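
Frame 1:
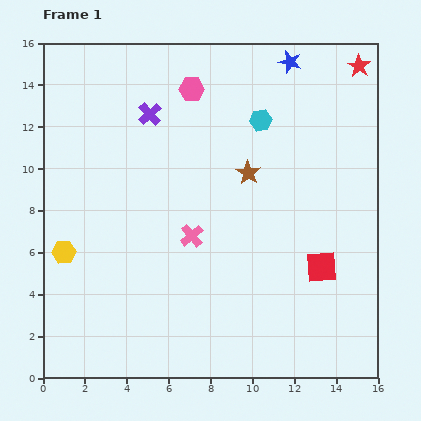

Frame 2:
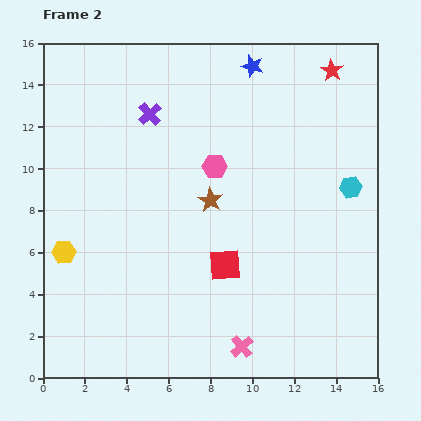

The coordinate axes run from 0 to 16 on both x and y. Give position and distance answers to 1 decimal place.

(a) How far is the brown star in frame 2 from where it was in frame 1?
2.2

The brown star moved from (9.8, 9.8) to (8.0, 8.5), a distance of √(1.8² + 1.3²) ≈ 2.2.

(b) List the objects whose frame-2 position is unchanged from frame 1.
the purple cross, the yellow hexagon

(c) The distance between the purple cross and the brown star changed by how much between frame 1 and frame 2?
-0.5

Distance in frame 1: 5.5. Distance in frame 2: 5.0.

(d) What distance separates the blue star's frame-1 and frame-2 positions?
1.8

The blue star moved from (11.8, 15.1) to (10.0, 14.9), a distance of √(1.8² + 0.2²) ≈ 1.8.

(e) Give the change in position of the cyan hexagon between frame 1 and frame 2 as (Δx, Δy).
(4.3, -3.2)

The cyan hexagon was at (10.4, 12.3) in frame 1 and (14.7, 9.1) in frame 2.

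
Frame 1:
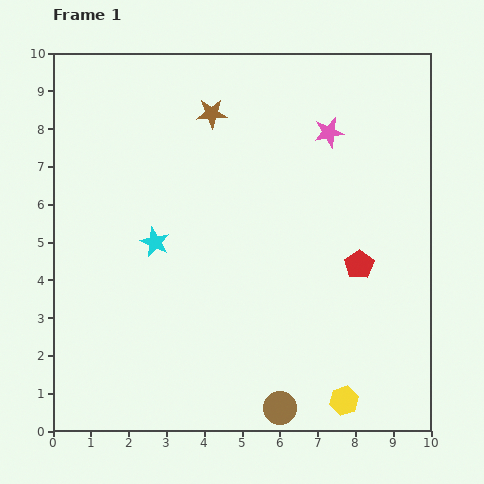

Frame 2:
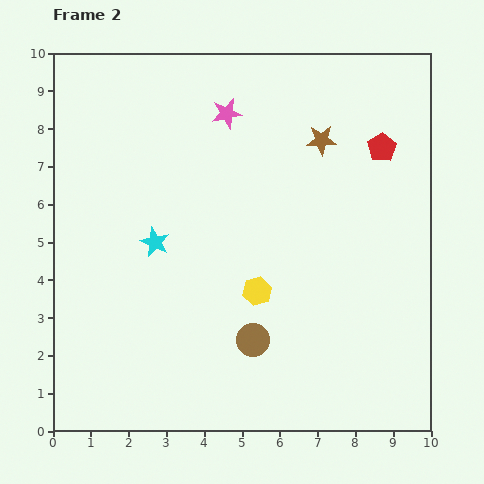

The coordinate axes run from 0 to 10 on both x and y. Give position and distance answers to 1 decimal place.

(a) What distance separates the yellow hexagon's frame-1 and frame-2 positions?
3.7

The yellow hexagon moved from (7.7, 0.8) to (5.4, 3.7), a distance of √(2.3² + 2.9²) ≈ 3.7.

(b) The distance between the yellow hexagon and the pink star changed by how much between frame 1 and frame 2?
-2.3

Distance in frame 1: 7.1. Distance in frame 2: 4.8.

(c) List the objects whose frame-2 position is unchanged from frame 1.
the cyan star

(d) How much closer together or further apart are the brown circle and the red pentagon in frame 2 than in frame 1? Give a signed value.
+1.8

Distance in frame 1: 4.3. Distance in frame 2: 6.1.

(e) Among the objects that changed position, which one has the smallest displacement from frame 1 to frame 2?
the brown circle

(moved 1.9)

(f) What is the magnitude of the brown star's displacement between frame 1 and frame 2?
3.0

The brown star moved from (4.2, 8.4) to (7.1, 7.7), a distance of √(2.9² + 0.7²) ≈ 3.0.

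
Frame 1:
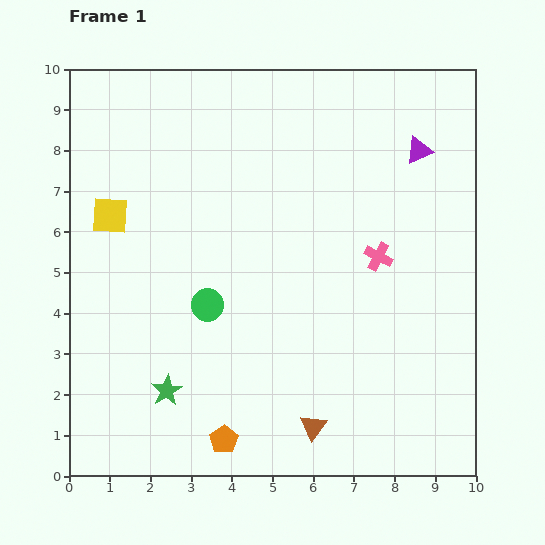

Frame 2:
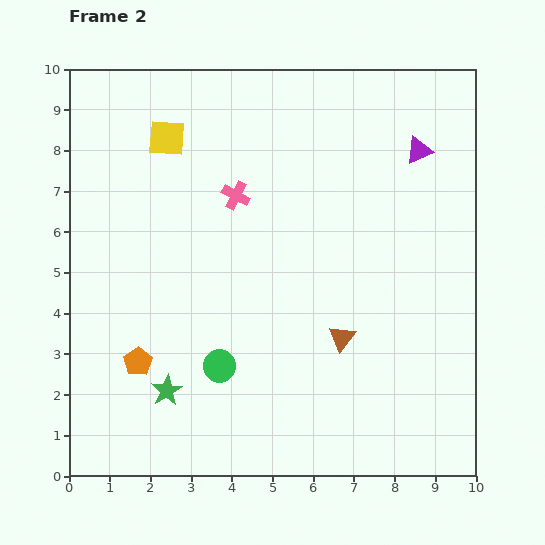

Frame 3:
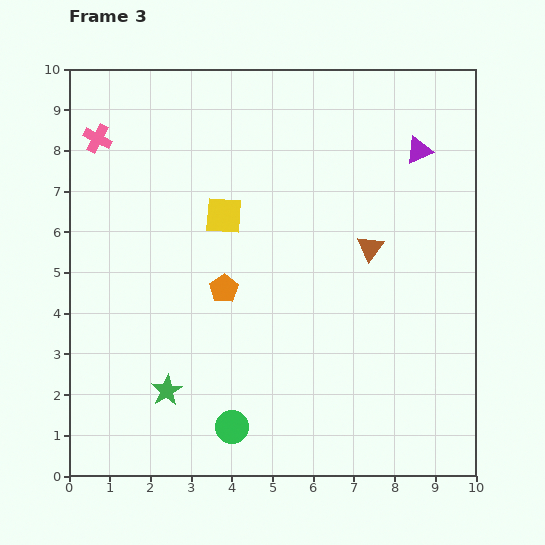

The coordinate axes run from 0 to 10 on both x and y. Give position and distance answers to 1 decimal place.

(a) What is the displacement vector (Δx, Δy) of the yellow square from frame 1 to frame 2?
(1.4, 1.9)

The yellow square was at (1.0, 6.4) in frame 1 and (2.4, 8.3) in frame 2.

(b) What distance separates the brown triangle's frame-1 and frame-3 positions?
4.6

The brown triangle moved from (6.0, 1.2) to (7.4, 5.6), a distance of √(1.4² + 4.4²) ≈ 4.6.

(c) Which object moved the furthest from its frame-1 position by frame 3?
the pink cross

(moved 7.5; next 4.6)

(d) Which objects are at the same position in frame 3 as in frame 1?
the green star, the purple triangle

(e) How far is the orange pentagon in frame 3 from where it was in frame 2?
2.8

The orange pentagon moved from (1.7, 2.8) to (3.8, 4.6), a distance of √(2.1² + 1.8²) ≈ 2.8.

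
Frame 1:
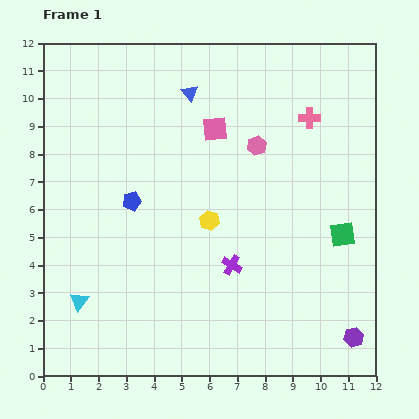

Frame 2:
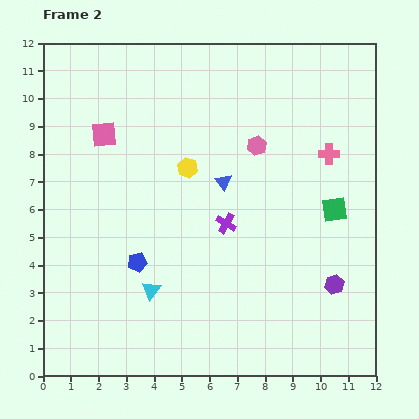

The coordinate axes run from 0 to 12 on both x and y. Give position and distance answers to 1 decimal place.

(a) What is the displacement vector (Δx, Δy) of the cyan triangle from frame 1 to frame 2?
(2.6, 0.4)

The cyan triangle was at (1.3, 2.7) in frame 1 and (3.9, 3.1) in frame 2.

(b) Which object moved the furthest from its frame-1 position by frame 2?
the pink square

(moved 4.0; next 3.4)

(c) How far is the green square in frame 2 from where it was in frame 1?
0.9

The green square moved from (10.8, 5.1) to (10.5, 6.0), a distance of √(0.3² + 0.9²) ≈ 0.9.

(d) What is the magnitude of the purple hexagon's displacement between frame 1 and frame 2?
2.0

The purple hexagon moved from (11.2, 1.4) to (10.5, 3.3), a distance of √(0.7² + 1.9²) ≈ 2.0.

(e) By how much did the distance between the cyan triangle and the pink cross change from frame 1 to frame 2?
-2.5

Distance in frame 1: 10.6. Distance in frame 2: 8.1.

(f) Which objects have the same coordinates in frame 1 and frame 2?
the pink hexagon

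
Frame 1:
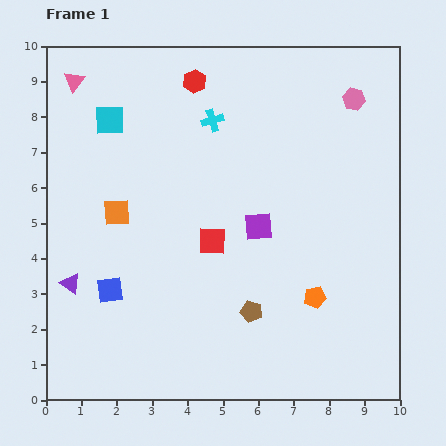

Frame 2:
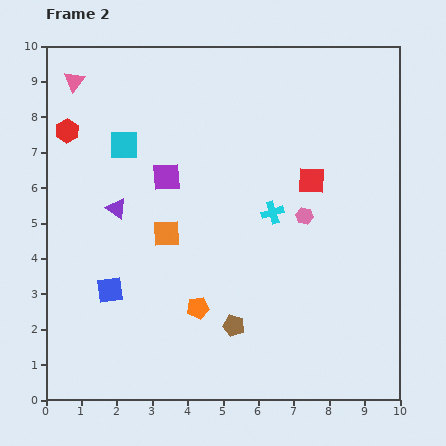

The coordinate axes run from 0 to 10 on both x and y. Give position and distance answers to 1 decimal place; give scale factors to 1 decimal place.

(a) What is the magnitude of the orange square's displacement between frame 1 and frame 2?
1.5

The orange square moved from (2.0, 5.3) to (3.4, 4.7), a distance of √(1.4² + 0.6²) ≈ 1.5.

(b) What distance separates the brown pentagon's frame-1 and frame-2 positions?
0.6

The brown pentagon moved from (5.8, 2.5) to (5.3, 2.1), a distance of √(0.5² + 0.4²) ≈ 0.6.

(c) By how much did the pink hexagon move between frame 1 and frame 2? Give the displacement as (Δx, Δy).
(-1.4, -3.3)

The pink hexagon was at (8.7, 8.5) in frame 1 and (7.3, 5.2) in frame 2.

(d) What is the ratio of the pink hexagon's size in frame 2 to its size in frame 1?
0.7×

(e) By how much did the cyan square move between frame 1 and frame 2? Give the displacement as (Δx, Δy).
(0.4, -0.7)

The cyan square was at (1.8, 7.9) in frame 1 and (2.2, 7.2) in frame 2.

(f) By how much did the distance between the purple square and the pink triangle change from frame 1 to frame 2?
-2.9

Distance in frame 1: 6.6. Distance in frame 2: 3.7.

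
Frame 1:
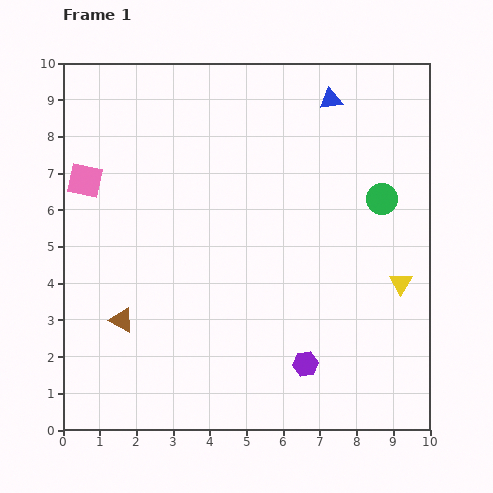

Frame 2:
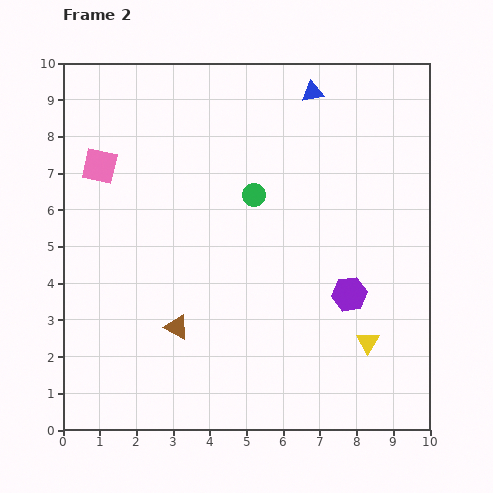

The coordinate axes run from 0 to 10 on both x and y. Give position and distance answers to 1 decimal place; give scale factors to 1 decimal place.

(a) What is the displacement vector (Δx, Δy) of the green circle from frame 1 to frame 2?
(-3.5, 0.1)

The green circle was at (8.7, 6.3) in frame 1 and (5.2, 6.4) in frame 2.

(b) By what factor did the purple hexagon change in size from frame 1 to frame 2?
1.4×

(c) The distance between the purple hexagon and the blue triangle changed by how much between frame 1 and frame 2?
-1.6

Distance in frame 1: 7.2. Distance in frame 2: 5.6.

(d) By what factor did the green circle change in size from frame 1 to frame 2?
0.8×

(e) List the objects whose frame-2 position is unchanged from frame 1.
none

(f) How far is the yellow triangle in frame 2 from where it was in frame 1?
1.8

The yellow triangle moved from (9.2, 4.0) to (8.3, 2.4), a distance of √(0.9² + 1.6²) ≈ 1.8.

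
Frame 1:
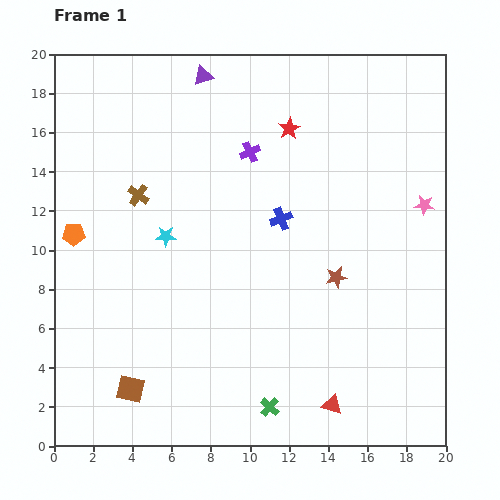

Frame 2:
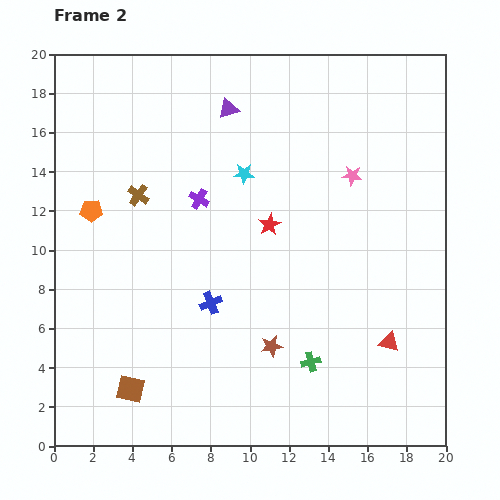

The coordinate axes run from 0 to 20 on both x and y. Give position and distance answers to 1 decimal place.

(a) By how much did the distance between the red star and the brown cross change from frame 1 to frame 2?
-1.5

Distance in frame 1: 8.4. Distance in frame 2: 6.9.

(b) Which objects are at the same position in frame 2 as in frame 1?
the brown cross, the brown square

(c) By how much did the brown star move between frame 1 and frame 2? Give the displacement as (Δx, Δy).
(-3.3, -3.5)

The brown star was at (14.4, 8.6) in frame 1 and (11.1, 5.1) in frame 2.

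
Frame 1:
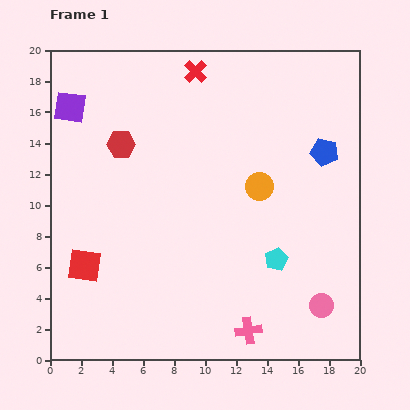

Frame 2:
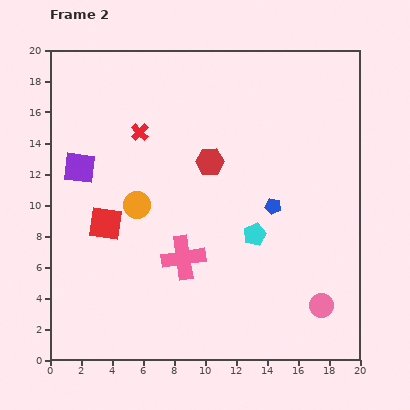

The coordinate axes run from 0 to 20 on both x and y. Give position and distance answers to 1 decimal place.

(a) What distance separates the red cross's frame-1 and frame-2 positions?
5.3

The red cross moved from (9.4, 18.6) to (5.8, 14.7), a distance of √(3.6² + 3.9²) ≈ 5.3.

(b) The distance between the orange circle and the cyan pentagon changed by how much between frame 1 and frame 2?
+3.0

Distance in frame 1: 4.8. Distance in frame 2: 7.8.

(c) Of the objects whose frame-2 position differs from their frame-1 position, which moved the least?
the cyan pentagon

(moved 2.1)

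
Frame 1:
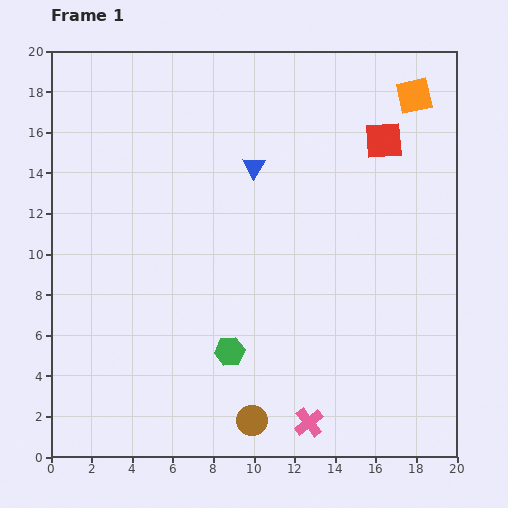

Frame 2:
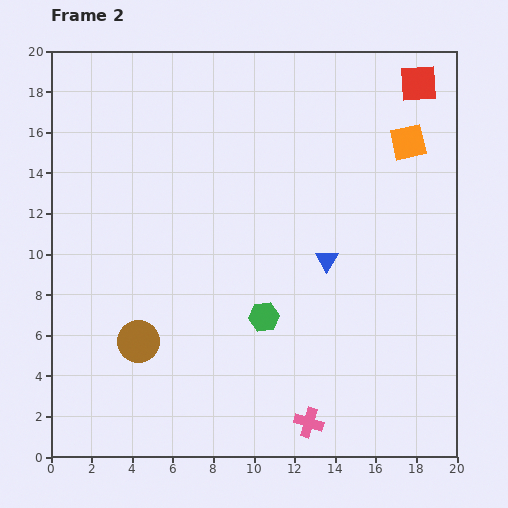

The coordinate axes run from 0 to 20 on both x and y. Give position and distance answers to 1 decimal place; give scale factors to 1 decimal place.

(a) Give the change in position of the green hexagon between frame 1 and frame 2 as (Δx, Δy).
(1.7, 1.7)

The green hexagon was at (8.8, 5.2) in frame 1 and (10.5, 6.9) in frame 2.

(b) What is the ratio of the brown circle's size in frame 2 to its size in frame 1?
1.4×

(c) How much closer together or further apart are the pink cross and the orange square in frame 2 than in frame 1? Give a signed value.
-2.3

Distance in frame 1: 16.9. Distance in frame 2: 14.6.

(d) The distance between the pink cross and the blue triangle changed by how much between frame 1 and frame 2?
-4.8

Distance in frame 1: 12.9. Distance in frame 2: 8.1.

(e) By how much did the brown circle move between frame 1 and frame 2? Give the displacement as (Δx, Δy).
(-5.6, 3.9)

The brown circle was at (9.9, 1.8) in frame 1 and (4.3, 5.7) in frame 2.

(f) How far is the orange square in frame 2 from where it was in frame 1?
2.3

The orange square moved from (17.9, 17.8) to (17.6, 15.5), a distance of √(0.3² + 2.3²) ≈ 2.3.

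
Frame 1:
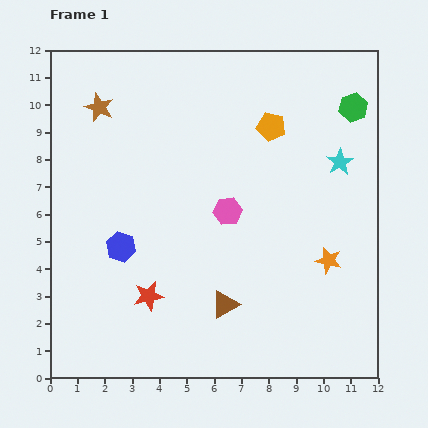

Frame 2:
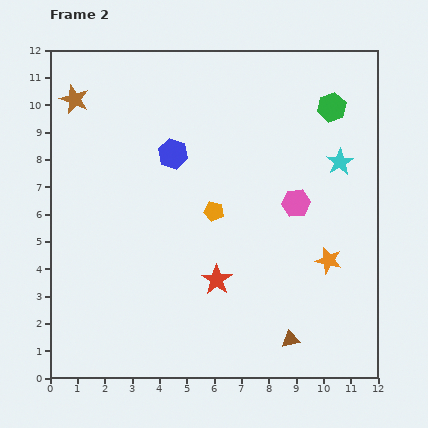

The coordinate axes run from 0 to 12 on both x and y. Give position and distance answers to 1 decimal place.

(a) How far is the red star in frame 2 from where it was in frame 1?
2.6

The red star moved from (3.6, 3.0) to (6.1, 3.6), a distance of √(2.5² + 0.6²) ≈ 2.6.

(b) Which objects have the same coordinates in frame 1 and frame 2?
the orange star, the cyan star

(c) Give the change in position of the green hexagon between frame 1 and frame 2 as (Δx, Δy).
(-0.8, 0.0)

The green hexagon was at (11.1, 9.9) in frame 1 and (10.3, 9.9) in frame 2.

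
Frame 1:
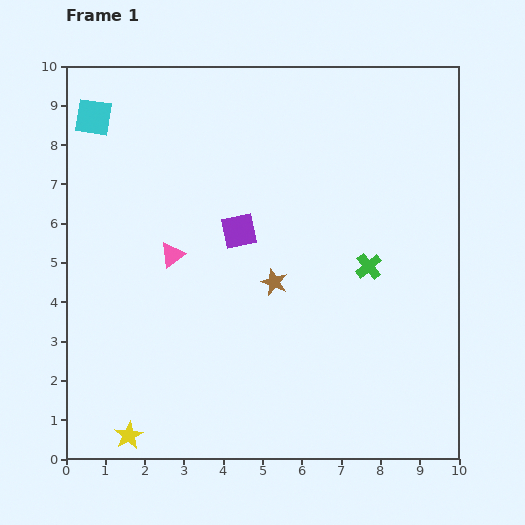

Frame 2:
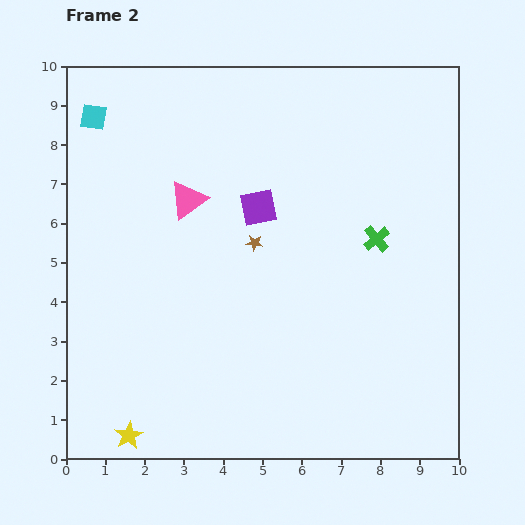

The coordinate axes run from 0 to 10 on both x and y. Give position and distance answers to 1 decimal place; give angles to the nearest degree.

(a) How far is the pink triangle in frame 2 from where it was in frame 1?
1.5

The pink triangle moved from (2.7, 5.2) to (3.1, 6.6), a distance of √(0.4² + 1.4²) ≈ 1.5.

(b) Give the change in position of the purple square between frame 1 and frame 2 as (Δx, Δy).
(0.5, 0.6)

The purple square was at (4.4, 5.8) in frame 1 and (4.9, 6.4) in frame 2.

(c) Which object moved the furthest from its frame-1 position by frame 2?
the pink triangle

(moved 1.5; next 1.1)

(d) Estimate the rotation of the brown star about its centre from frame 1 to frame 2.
18° counter-clockwise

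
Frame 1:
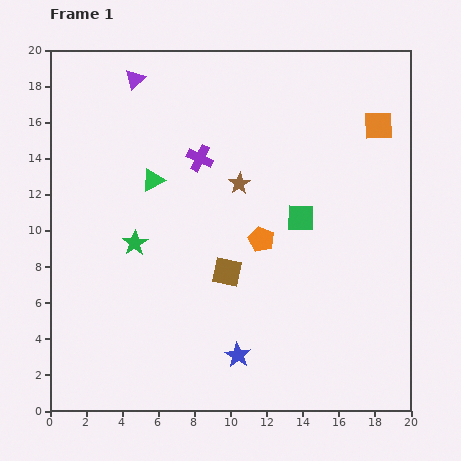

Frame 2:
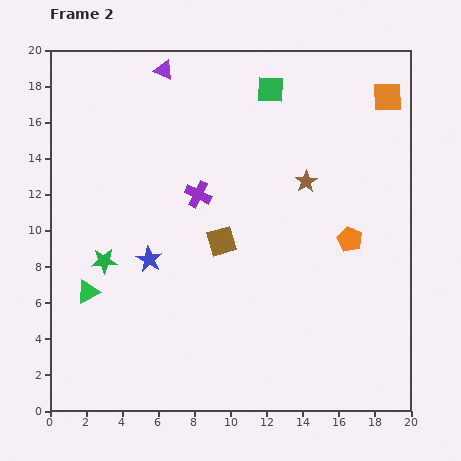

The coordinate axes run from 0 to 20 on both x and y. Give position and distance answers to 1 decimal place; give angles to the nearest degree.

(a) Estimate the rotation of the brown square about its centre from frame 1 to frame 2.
27° counter-clockwise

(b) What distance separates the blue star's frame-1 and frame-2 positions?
7.2

The blue star moved from (10.4, 3.1) to (5.5, 8.4), a distance of √(4.9² + 5.3²) ≈ 7.2.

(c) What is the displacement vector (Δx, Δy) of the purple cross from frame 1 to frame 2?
(-0.1, -2.0)

The purple cross was at (8.3, 14.0) in frame 1 and (8.2, 12.0) in frame 2.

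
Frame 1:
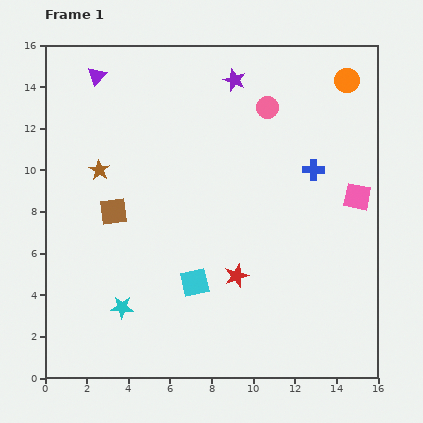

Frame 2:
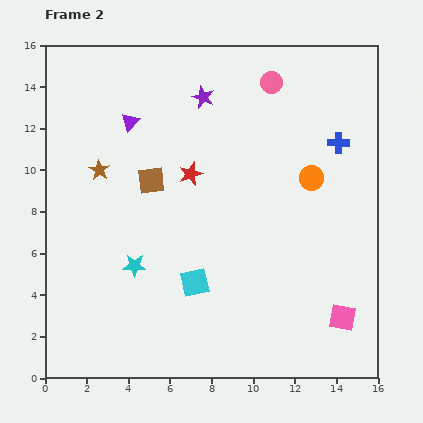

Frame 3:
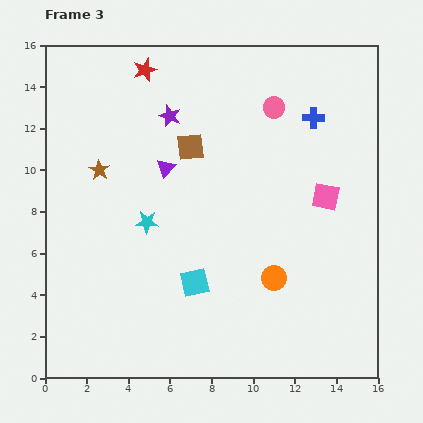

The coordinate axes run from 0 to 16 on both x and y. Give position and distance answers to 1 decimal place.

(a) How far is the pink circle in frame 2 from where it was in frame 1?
1.2

The pink circle moved from (10.7, 13.0) to (10.9, 14.2), a distance of √(0.2² + 1.2²) ≈ 1.2.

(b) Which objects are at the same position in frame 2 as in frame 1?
the brown star, the cyan square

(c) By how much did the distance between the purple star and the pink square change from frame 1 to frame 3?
+0.4

Distance in frame 1: 8.1. Distance in frame 3: 8.5.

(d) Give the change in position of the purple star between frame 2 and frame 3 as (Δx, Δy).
(-1.6, -0.9)

The purple star was at (7.6, 13.5) in frame 2 and (6.0, 12.6) in frame 3.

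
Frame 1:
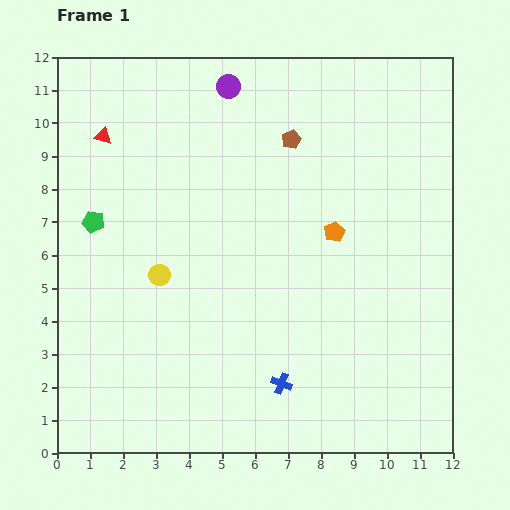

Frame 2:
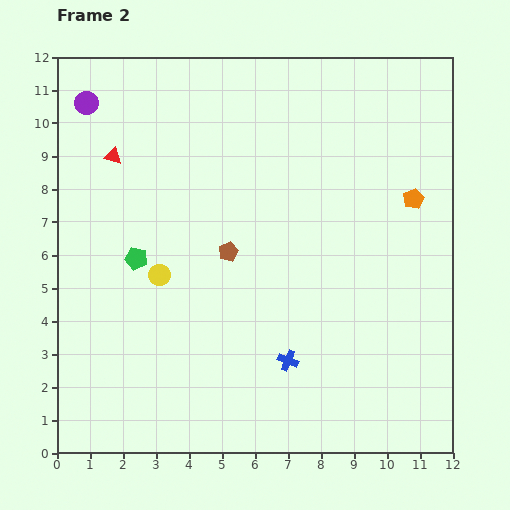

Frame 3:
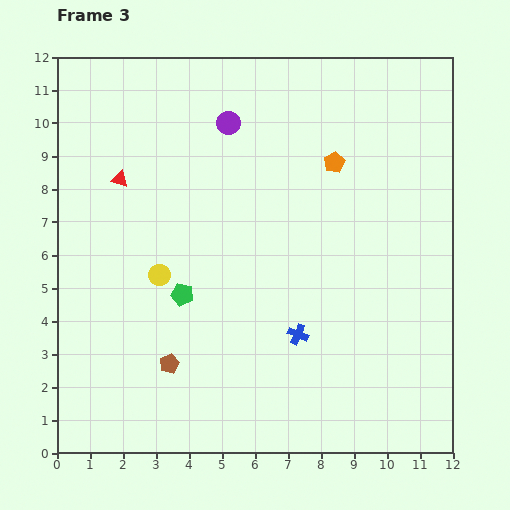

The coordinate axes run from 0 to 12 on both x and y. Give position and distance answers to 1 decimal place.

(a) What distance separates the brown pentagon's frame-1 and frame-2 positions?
3.9

The brown pentagon moved from (7.1, 9.5) to (5.2, 6.1), a distance of √(1.9² + 3.4²) ≈ 3.9.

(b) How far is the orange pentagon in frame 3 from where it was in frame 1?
2.1

The orange pentagon moved from (8.4, 6.7) to (8.4, 8.8), a distance of √(0.0² + 2.1²) ≈ 2.1.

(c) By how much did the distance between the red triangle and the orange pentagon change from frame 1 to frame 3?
-1.1

Distance in frame 1: 7.6. Distance in frame 3: 6.5.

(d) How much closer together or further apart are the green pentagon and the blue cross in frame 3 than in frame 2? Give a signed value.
-1.8

Distance in frame 2: 5.5. Distance in frame 3: 3.7.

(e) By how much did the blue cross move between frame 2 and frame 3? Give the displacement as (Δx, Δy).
(0.3, 0.8)

The blue cross was at (7.0, 2.8) in frame 2 and (7.3, 3.6) in frame 3.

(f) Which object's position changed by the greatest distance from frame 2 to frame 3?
the purple circle

(moved 4.3; next 3.8)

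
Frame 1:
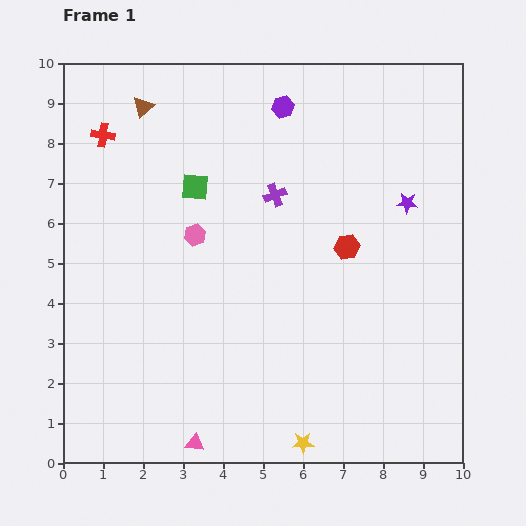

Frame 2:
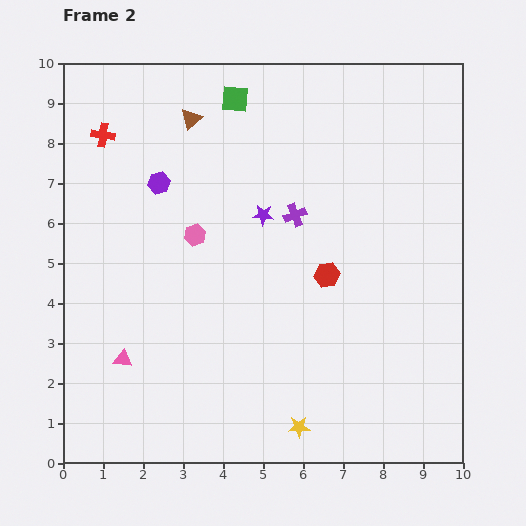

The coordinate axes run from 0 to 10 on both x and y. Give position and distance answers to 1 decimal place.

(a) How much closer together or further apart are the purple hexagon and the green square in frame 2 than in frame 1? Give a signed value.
-0.2

Distance in frame 1: 3.0. Distance in frame 2: 2.8.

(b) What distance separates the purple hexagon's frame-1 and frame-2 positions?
3.6

The purple hexagon moved from (5.5, 8.9) to (2.4, 7.0), a distance of √(3.1² + 1.9²) ≈ 3.6.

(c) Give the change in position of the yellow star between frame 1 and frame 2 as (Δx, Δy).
(-0.1, 0.4)

The yellow star was at (6.0, 0.5) in frame 1 and (5.9, 0.9) in frame 2.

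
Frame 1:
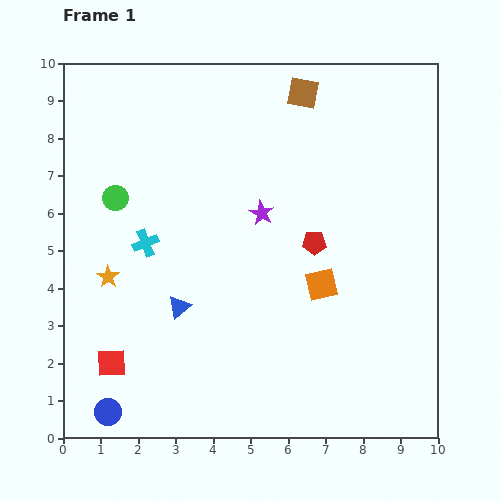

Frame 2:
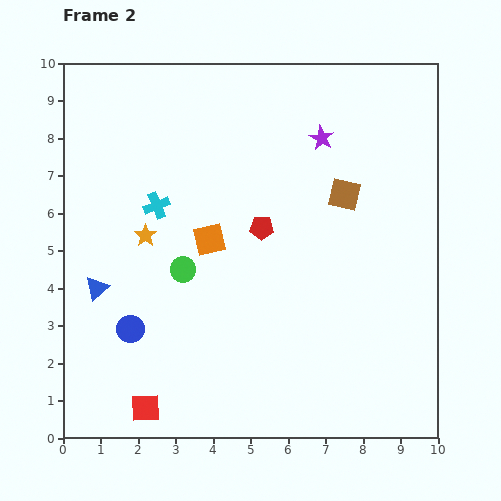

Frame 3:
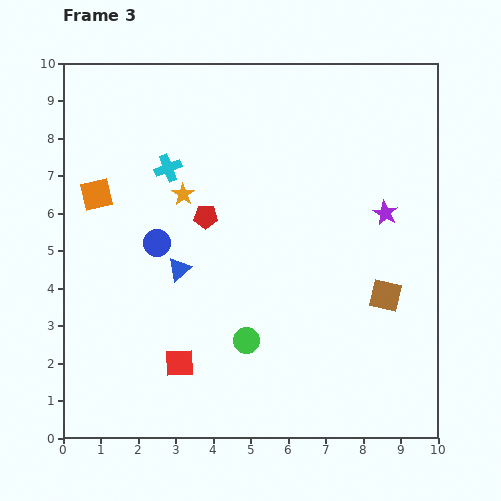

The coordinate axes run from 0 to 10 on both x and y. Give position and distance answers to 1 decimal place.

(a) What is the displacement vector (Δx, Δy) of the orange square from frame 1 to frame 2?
(-3.0, 1.2)

The orange square was at (6.9, 4.1) in frame 1 and (3.9, 5.3) in frame 2.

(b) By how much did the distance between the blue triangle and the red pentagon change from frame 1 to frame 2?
+0.7

Distance in frame 1: 4.0. Distance in frame 2: 4.7.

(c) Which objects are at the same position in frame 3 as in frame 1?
none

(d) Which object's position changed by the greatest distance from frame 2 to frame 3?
the orange square

(moved 3.2; next 2.9)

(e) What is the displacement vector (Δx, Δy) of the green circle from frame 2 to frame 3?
(1.7, -1.9)

The green circle was at (3.2, 4.5) in frame 2 and (4.9, 2.6) in frame 3.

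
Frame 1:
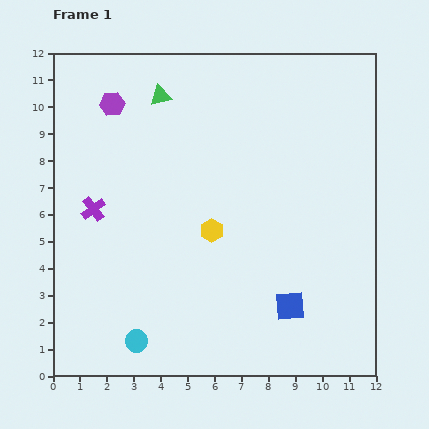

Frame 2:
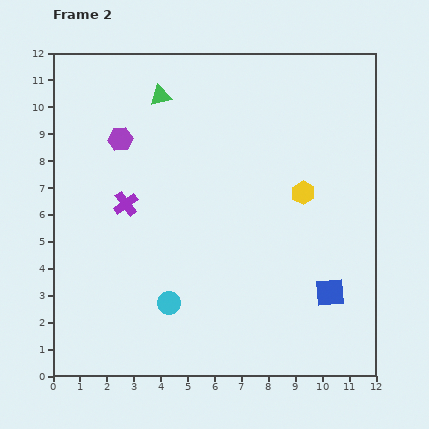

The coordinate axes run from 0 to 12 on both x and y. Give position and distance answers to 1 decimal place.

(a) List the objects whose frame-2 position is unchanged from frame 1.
the green triangle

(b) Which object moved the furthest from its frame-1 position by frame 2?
the yellow hexagon

(moved 3.7; next 1.8)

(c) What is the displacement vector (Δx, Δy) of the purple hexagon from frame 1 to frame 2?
(0.3, -1.3)

The purple hexagon was at (2.2, 10.1) in frame 1 and (2.5, 8.8) in frame 2.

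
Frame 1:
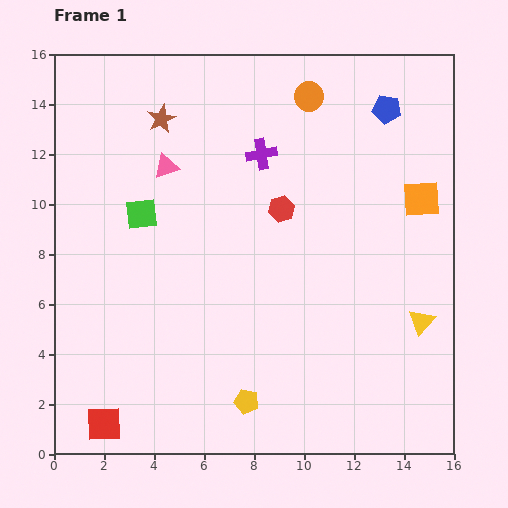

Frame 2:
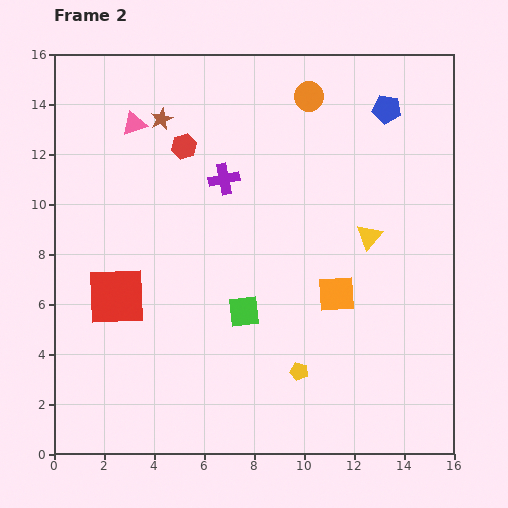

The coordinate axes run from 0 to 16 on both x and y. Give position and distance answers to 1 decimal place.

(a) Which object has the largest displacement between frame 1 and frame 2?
the green square

(moved 5.7; next 5.1)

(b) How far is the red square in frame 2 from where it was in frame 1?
5.1

The red square moved from (2.0, 1.2) to (2.5, 6.3), a distance of √(0.5² + 5.1²) ≈ 5.1.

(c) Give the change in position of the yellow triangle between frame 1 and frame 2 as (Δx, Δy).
(-2.1, 3.4)

The yellow triangle was at (14.7, 5.3) in frame 1 and (12.6, 8.7) in frame 2.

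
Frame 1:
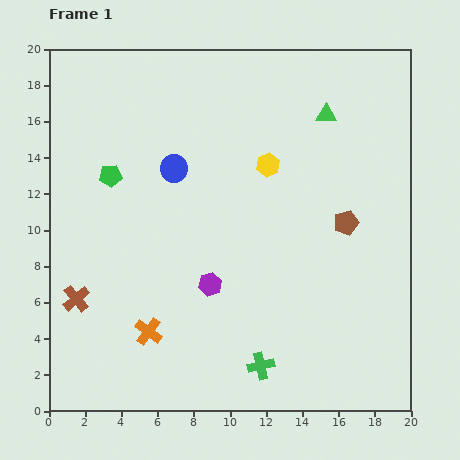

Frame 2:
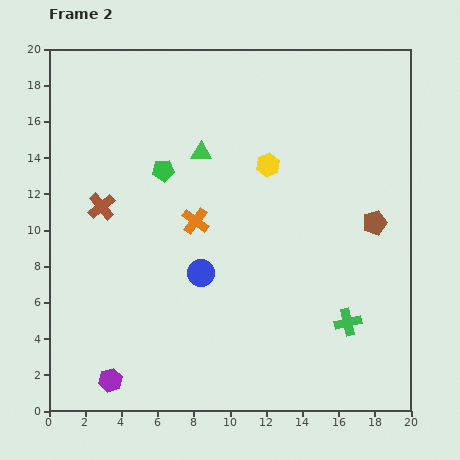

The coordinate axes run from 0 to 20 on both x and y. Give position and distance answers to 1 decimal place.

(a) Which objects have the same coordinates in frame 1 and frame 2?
the yellow hexagon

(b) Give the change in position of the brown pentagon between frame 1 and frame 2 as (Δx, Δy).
(1.6, 0.0)

The brown pentagon was at (16.4, 10.4) in frame 1 and (18.0, 10.4) in frame 2.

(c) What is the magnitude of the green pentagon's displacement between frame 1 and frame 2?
2.9

The green pentagon moved from (3.4, 13.0) to (6.3, 13.3), a distance of √(2.9² + 0.3²) ≈ 2.9.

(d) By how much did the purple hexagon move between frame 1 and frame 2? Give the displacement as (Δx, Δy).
(-5.5, -5.3)

The purple hexagon was at (8.9, 7.0) in frame 1 and (3.4, 1.7) in frame 2.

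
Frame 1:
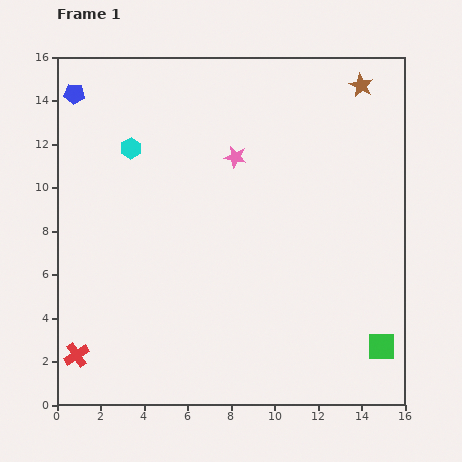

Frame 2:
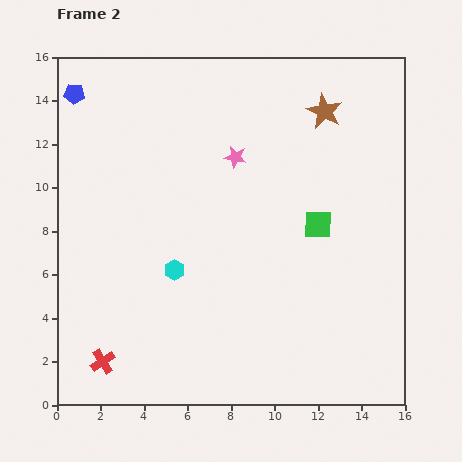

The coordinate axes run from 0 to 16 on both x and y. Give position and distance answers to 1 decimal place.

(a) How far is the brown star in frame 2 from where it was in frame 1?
2.1

The brown star moved from (14.0, 14.7) to (12.3, 13.5), a distance of √(1.7² + 1.2²) ≈ 2.1.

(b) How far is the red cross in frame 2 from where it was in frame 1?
1.2

The red cross moved from (0.9, 2.3) to (2.1, 2.0), a distance of √(1.2² + 0.3²) ≈ 1.2.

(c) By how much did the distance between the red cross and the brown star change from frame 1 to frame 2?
-2.6

Distance in frame 1: 18.0. Distance in frame 2: 15.4.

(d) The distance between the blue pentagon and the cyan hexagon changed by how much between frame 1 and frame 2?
+5.7

Distance in frame 1: 3.6. Distance in frame 2: 9.3.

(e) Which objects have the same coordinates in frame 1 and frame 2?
the blue pentagon, the pink star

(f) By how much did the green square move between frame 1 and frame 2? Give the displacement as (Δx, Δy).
(-2.9, 5.6)

The green square was at (14.9, 2.7) in frame 1 and (12.0, 8.3) in frame 2.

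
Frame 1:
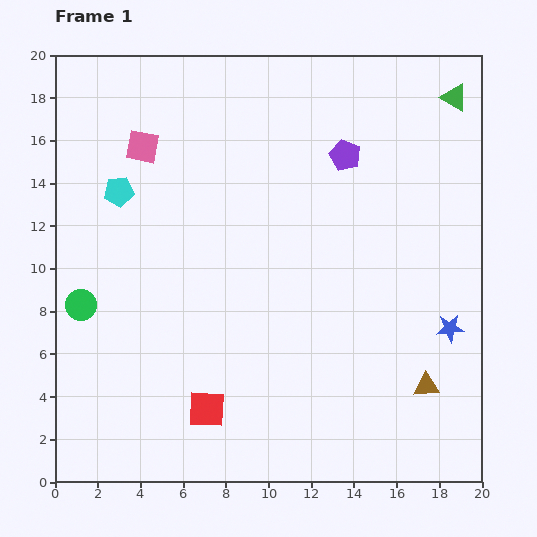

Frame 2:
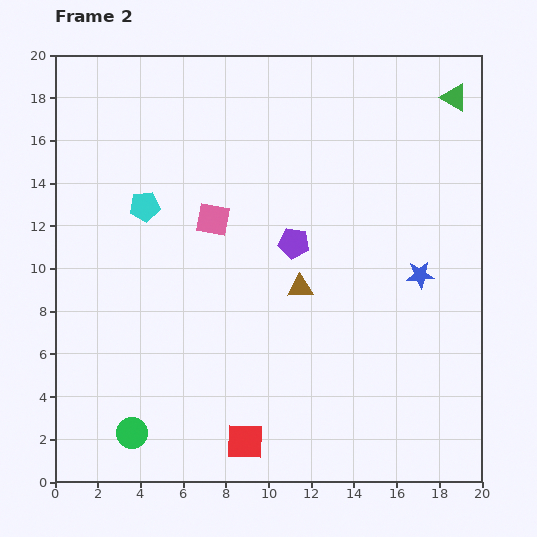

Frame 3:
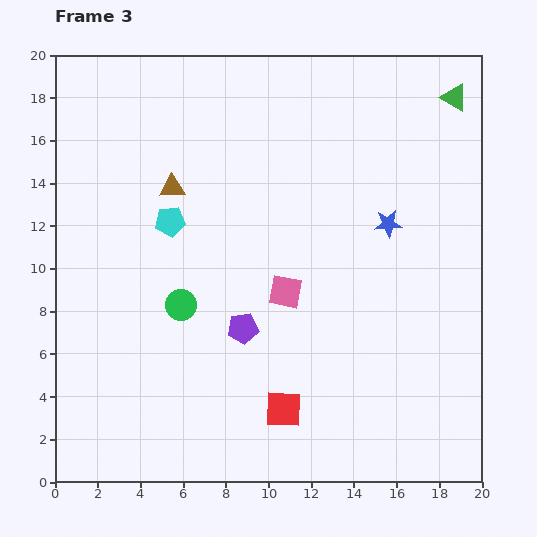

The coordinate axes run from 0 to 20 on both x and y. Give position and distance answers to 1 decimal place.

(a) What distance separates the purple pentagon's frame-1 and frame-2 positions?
4.8

The purple pentagon moved from (13.6, 15.3) to (11.2, 11.2), a distance of √(2.4² + 4.1²) ≈ 4.8.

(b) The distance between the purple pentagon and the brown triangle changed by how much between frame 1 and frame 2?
-9.3

Distance in frame 1: 11.4. Distance in frame 2: 2.1.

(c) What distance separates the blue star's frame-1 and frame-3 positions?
5.7

The blue star moved from (18.5, 7.2) to (15.6, 12.1), a distance of √(2.9² + 4.9²) ≈ 5.7.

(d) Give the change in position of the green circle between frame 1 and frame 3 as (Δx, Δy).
(4.7, 0.0)

The green circle was at (1.2, 8.3) in frame 1 and (5.9, 8.3) in frame 3.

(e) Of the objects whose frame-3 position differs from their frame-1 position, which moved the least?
the cyan pentagon

(moved 2.8)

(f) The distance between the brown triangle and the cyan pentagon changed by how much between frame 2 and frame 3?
-6.6

Distance in frame 2: 8.2. Distance in frame 3: 1.6.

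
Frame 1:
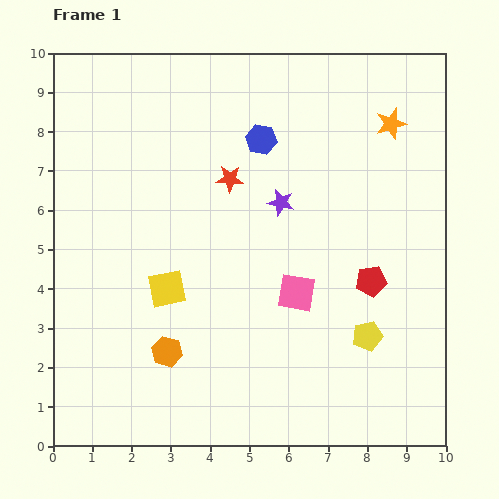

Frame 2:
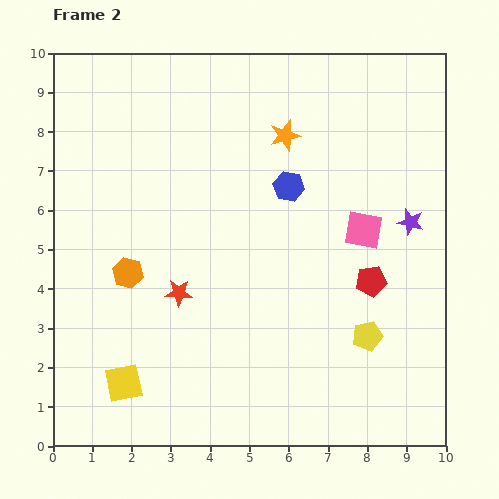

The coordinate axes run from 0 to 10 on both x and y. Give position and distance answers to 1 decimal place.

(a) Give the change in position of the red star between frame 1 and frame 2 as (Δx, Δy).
(-1.3, -2.9)

The red star was at (4.5, 6.8) in frame 1 and (3.2, 3.9) in frame 2.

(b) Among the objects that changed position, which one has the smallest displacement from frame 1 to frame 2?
the blue hexagon

(moved 1.4)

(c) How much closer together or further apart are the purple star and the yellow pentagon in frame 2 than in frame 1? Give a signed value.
-0.9

Distance in frame 1: 4.0. Distance in frame 2: 3.1.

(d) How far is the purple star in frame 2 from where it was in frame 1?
3.3

The purple star moved from (5.8, 6.2) to (9.1, 5.7), a distance of √(3.3² + 0.5²) ≈ 3.3.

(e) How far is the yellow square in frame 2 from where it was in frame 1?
2.6

The yellow square moved from (2.9, 4.0) to (1.8, 1.6), a distance of √(1.1² + 2.4²) ≈ 2.6.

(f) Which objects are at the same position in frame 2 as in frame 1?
the red pentagon, the yellow pentagon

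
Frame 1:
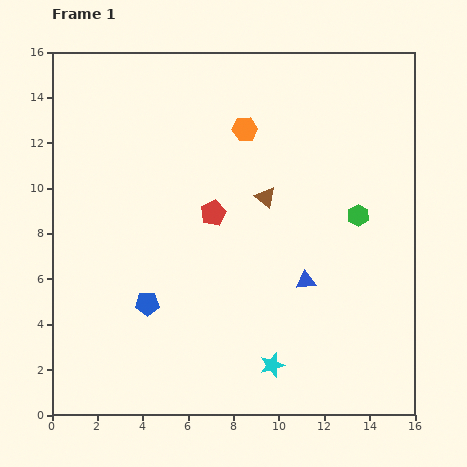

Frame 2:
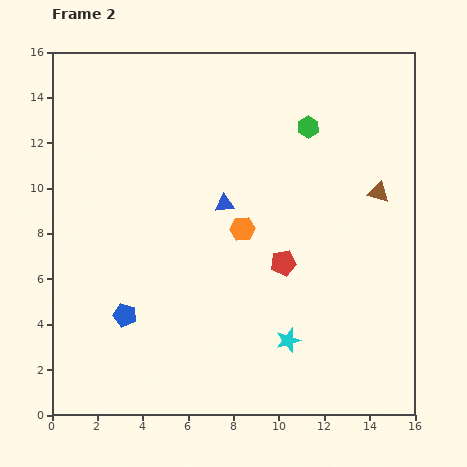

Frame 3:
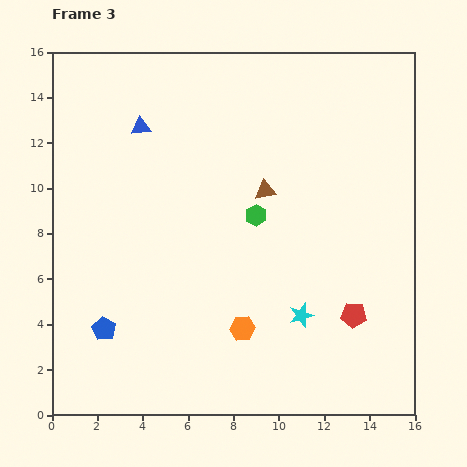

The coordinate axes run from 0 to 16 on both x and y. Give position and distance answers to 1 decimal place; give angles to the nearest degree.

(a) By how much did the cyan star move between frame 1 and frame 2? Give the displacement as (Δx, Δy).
(0.7, 1.1)

The cyan star was at (9.7, 2.2) in frame 1 and (10.4, 3.3) in frame 2.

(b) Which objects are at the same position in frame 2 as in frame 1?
none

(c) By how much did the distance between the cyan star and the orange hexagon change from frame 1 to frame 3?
-7.8

Distance in frame 1: 10.5. Distance in frame 3: 2.7.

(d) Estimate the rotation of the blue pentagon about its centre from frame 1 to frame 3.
30° clockwise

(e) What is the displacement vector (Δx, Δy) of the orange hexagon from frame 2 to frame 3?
(0.0, -4.4)

The orange hexagon was at (8.4, 8.2) in frame 2 and (8.4, 3.8) in frame 3.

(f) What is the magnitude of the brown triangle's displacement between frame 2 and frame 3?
5.0

The brown triangle moved from (14.4, 9.8) to (9.4, 9.9), a distance of √(5.0² + 0.1²) ≈ 5.0.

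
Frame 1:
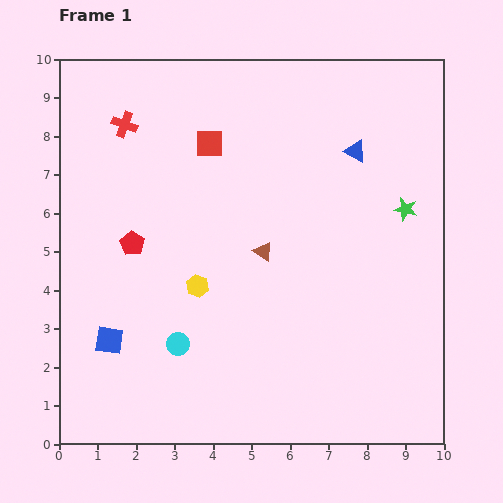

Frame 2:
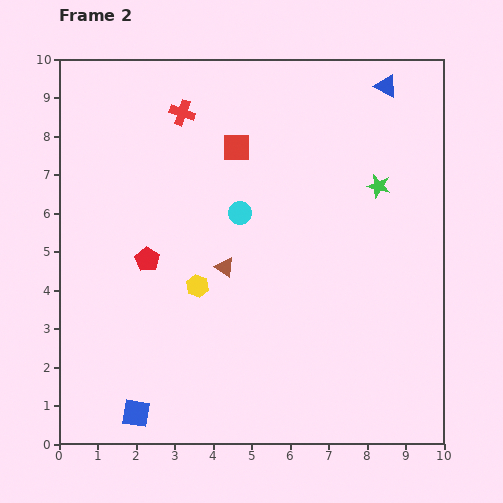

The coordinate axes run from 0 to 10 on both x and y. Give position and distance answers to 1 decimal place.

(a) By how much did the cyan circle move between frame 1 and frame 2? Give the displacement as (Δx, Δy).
(1.6, 3.4)

The cyan circle was at (3.1, 2.6) in frame 1 and (4.7, 6.0) in frame 2.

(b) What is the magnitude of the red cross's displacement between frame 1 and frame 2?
1.5

The red cross moved from (1.7, 8.3) to (3.2, 8.6), a distance of √(1.5² + 0.3²) ≈ 1.5.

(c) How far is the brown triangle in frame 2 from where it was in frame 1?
1.1

The brown triangle moved from (5.3, 5.0) to (4.3, 4.6), a distance of √(1.0² + 0.4²) ≈ 1.1.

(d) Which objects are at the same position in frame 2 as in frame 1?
the yellow hexagon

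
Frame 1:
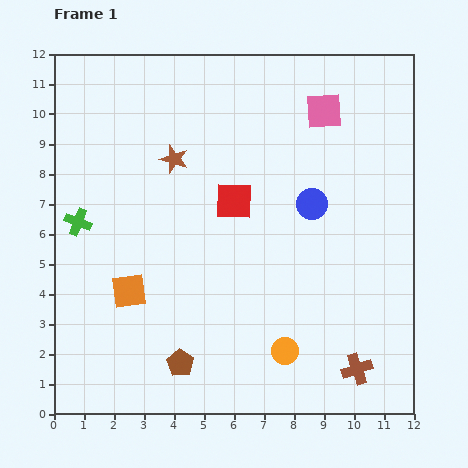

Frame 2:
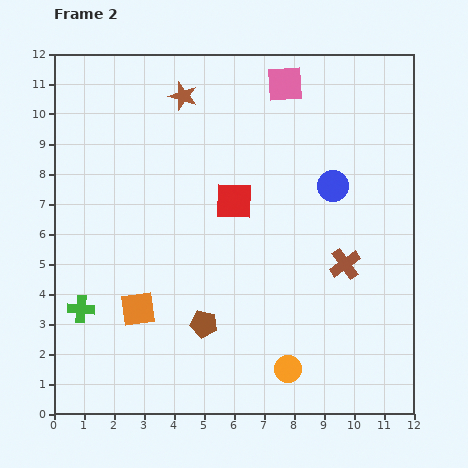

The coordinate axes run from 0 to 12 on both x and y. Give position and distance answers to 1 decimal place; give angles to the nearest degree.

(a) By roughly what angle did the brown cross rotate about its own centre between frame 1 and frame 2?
17° counter-clockwise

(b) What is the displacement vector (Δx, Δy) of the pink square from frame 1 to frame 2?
(-1.3, 0.9)

The pink square was at (9.0, 10.1) in frame 1 and (7.7, 11.0) in frame 2.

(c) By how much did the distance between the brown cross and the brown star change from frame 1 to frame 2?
-1.5

Distance in frame 1: 9.3. Distance in frame 2: 7.8.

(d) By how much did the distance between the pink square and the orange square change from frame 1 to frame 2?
+0.2

Distance in frame 1: 8.8. Distance in frame 2: 9.0.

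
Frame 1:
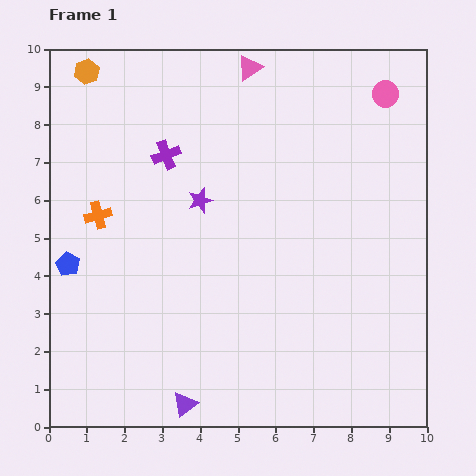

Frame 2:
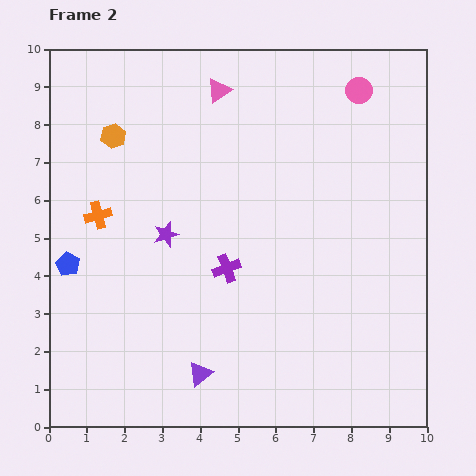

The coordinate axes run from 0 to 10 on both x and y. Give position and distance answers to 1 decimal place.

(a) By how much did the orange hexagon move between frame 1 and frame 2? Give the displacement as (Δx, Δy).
(0.7, -1.7)

The orange hexagon was at (1.0, 9.4) in frame 1 and (1.7, 7.7) in frame 2.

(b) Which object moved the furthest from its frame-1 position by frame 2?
the purple cross

(moved 3.4; next 1.8)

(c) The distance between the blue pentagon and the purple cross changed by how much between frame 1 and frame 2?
+0.3

Distance in frame 1: 3.9. Distance in frame 2: 4.2.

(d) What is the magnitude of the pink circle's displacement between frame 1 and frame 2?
0.7

The pink circle moved from (8.9, 8.8) to (8.2, 8.9), a distance of √(0.7² + 0.1²) ≈ 0.7.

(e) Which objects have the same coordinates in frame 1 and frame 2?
the blue pentagon, the orange cross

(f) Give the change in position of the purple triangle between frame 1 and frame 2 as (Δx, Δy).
(0.4, 0.8)

The purple triangle was at (3.6, 0.6) in frame 1 and (4.0, 1.4) in frame 2.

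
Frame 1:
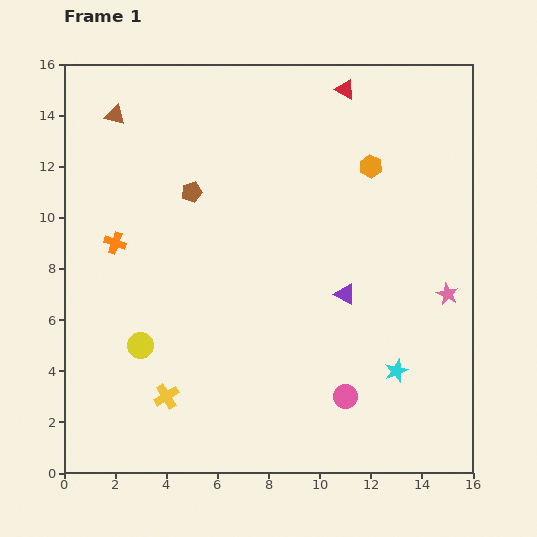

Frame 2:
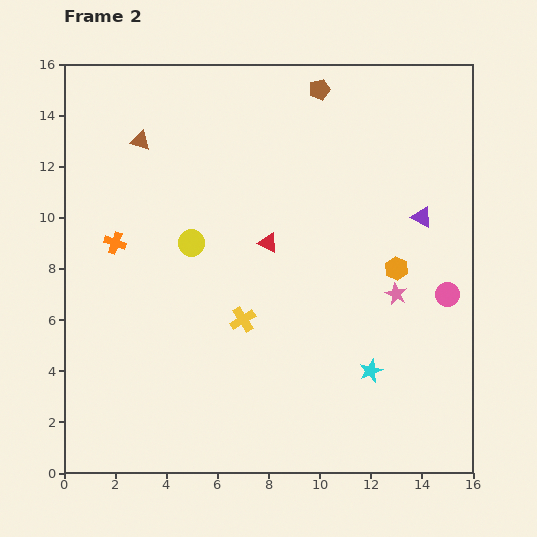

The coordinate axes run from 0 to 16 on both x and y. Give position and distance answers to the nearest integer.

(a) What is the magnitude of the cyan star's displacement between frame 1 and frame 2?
1

The cyan star moved from (13, 4) to (12, 4), a distance of √(1² + 0²) ≈ 1.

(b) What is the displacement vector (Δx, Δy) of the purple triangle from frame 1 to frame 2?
(3, 3)

The purple triangle was at (11, 7) in frame 1 and (14, 10) in frame 2.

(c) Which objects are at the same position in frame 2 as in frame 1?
the orange cross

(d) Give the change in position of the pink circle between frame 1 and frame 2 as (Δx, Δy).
(4, 4)

The pink circle was at (11, 3) in frame 1 and (15, 7) in frame 2.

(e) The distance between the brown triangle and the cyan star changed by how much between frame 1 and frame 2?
-2

Distance in frame 1: 15. Distance in frame 2: 13.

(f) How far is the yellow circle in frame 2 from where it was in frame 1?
4

The yellow circle moved from (3, 5) to (5, 9), a distance of √(2² + 4²) ≈ 4.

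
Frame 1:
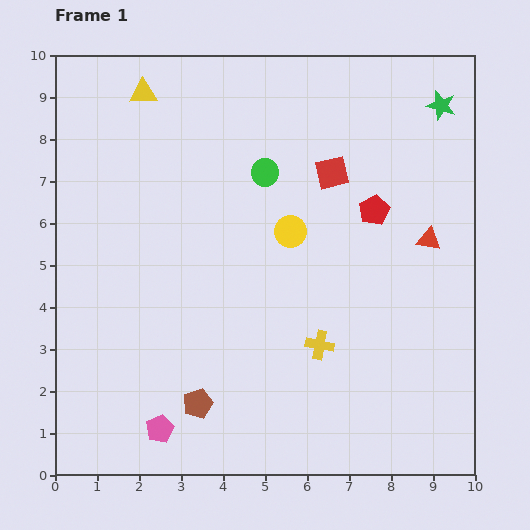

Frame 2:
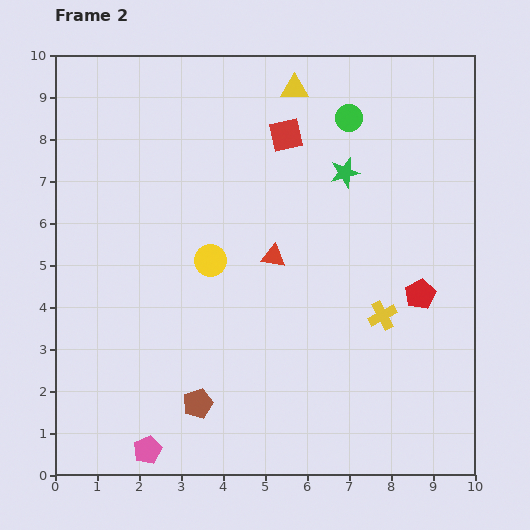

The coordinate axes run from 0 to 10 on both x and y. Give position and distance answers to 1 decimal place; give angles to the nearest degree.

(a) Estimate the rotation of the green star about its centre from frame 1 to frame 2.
29° counter-clockwise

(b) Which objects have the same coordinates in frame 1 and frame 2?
the brown pentagon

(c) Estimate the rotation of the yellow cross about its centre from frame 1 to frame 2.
39° counter-clockwise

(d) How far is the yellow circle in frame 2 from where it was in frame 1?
2.0

The yellow circle moved from (5.6, 5.8) to (3.7, 5.1), a distance of √(1.9² + 0.7²) ≈ 2.0.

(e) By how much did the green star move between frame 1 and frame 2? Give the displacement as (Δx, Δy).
(-2.3, -1.6)

The green star was at (9.2, 8.8) in frame 1 and (6.9, 7.2) in frame 2.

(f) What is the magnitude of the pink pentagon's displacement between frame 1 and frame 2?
0.6

The pink pentagon moved from (2.5, 1.1) to (2.2, 0.6), a distance of √(0.3² + 0.5²) ≈ 0.6.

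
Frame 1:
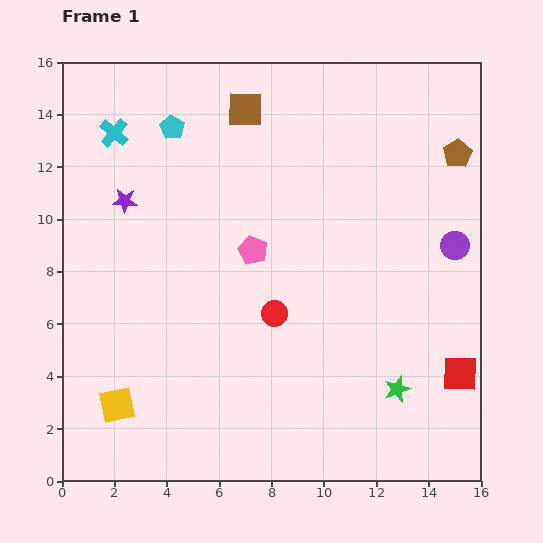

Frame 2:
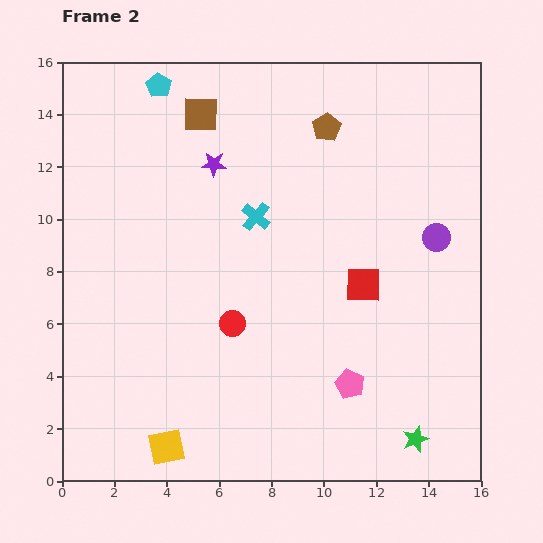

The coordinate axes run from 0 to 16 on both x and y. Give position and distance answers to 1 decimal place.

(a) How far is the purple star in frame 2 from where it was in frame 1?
3.7

The purple star moved from (2.4, 10.7) to (5.8, 12.1), a distance of √(3.4² + 1.4²) ≈ 3.7.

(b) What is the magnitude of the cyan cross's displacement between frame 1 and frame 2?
6.3

The cyan cross moved from (2.0, 13.3) to (7.4, 10.1), a distance of √(5.4² + 3.2²) ≈ 6.3.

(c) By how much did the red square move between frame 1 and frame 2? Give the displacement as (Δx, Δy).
(-3.7, 3.4)

The red square was at (15.2, 4.1) in frame 1 and (11.5, 7.5) in frame 2.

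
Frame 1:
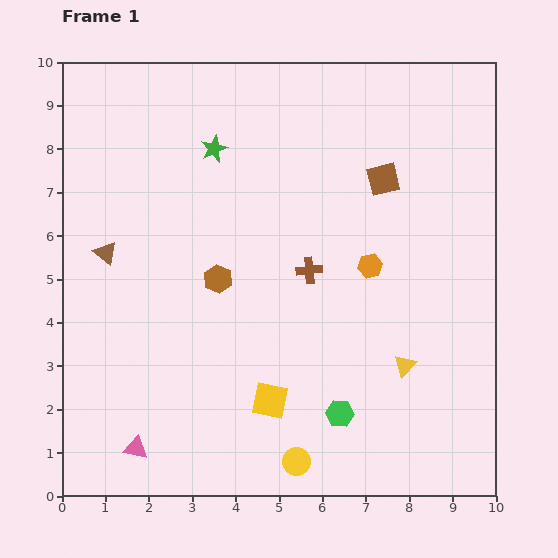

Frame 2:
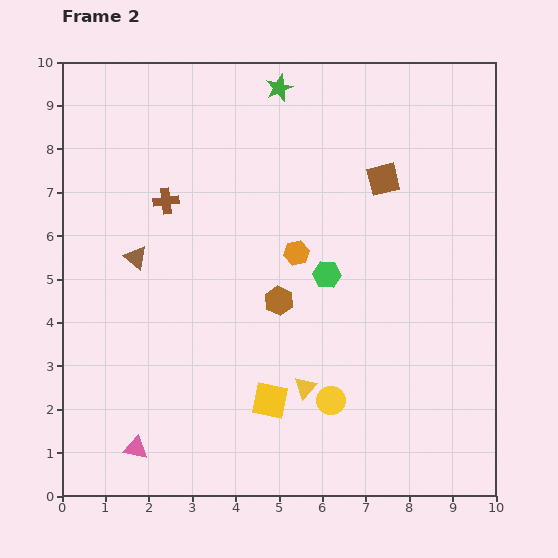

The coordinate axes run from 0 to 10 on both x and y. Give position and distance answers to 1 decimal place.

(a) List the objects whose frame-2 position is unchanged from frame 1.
the brown square, the pink triangle, the yellow square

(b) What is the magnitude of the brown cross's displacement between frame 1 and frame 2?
3.7

The brown cross moved from (5.7, 5.2) to (2.4, 6.8), a distance of √(3.3² + 1.6²) ≈ 3.7.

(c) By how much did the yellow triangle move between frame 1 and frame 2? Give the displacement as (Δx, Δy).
(-2.3, -0.5)

The yellow triangle was at (7.9, 3.0) in frame 1 and (5.6, 2.5) in frame 2.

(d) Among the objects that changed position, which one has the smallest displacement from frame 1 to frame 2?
the brown triangle

(moved 0.7)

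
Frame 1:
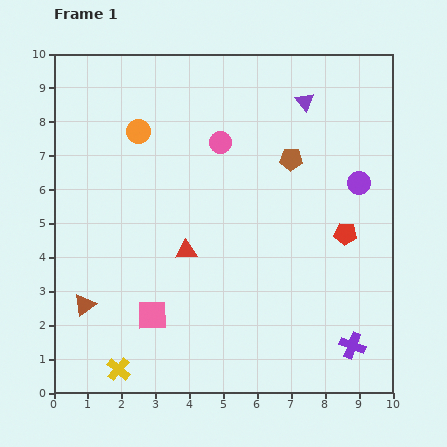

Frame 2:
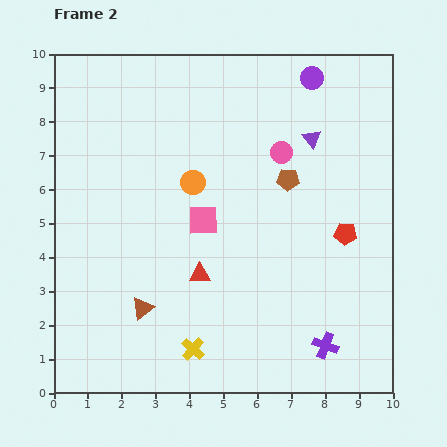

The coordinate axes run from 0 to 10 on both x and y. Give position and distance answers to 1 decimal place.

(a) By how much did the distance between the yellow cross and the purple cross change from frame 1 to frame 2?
-3.0

Distance in frame 1: 6.9. Distance in frame 2: 3.9.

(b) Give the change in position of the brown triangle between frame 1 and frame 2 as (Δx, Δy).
(1.7, -0.1)

The brown triangle was at (0.9, 2.6) in frame 1 and (2.6, 2.5) in frame 2.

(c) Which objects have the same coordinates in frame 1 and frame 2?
the red pentagon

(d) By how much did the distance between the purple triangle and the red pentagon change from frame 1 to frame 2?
-1.1

Distance in frame 1: 4.1. Distance in frame 2: 3.0.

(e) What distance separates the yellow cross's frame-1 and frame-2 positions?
2.3

The yellow cross moved from (1.9, 0.7) to (4.1, 1.3), a distance of √(2.2² + 0.6²) ≈ 2.3.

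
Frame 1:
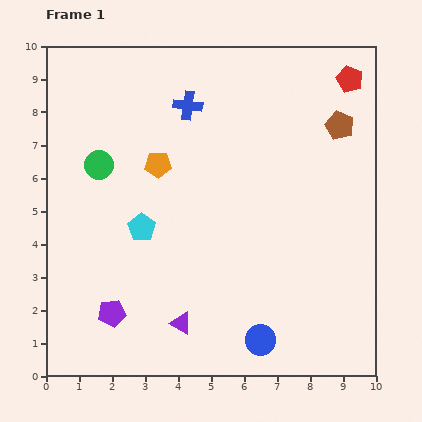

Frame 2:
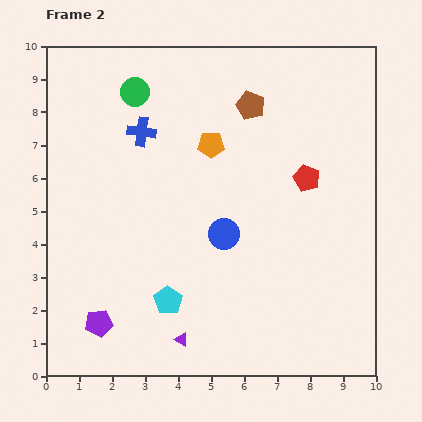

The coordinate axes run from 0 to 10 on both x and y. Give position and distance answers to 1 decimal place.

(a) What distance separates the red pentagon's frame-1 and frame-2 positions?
3.3

The red pentagon moved from (9.2, 9.0) to (7.9, 6.0), a distance of √(1.3² + 3.0²) ≈ 3.3.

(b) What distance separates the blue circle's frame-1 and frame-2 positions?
3.4

The blue circle moved from (6.5, 1.1) to (5.4, 4.3), a distance of √(1.1² + 3.2²) ≈ 3.4.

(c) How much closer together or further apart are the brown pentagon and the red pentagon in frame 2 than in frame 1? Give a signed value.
+1.4

Distance in frame 1: 1.4. Distance in frame 2: 2.8.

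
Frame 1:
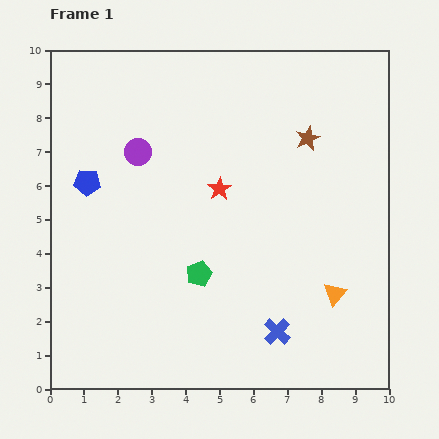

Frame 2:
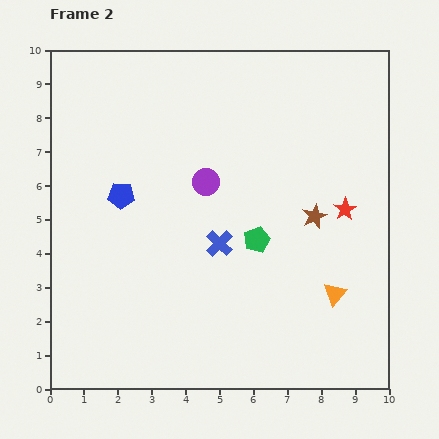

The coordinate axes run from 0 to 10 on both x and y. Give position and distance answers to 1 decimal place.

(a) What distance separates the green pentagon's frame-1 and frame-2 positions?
2.0

The green pentagon moved from (4.4, 3.4) to (6.1, 4.4), a distance of √(1.7² + 1.0²) ≈ 2.0.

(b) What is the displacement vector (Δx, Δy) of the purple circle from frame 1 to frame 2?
(2.0, -0.9)

The purple circle was at (2.6, 7.0) in frame 1 and (4.6, 6.1) in frame 2.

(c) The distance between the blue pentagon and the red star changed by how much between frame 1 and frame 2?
+2.7

Distance in frame 1: 3.9. Distance in frame 2: 6.6.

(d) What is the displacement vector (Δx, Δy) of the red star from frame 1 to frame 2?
(3.7, -0.6)

The red star was at (5.0, 5.9) in frame 1 and (8.7, 5.3) in frame 2.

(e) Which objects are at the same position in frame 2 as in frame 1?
the orange triangle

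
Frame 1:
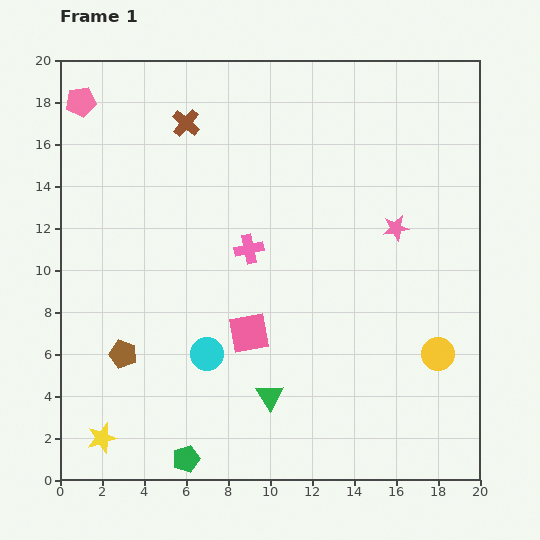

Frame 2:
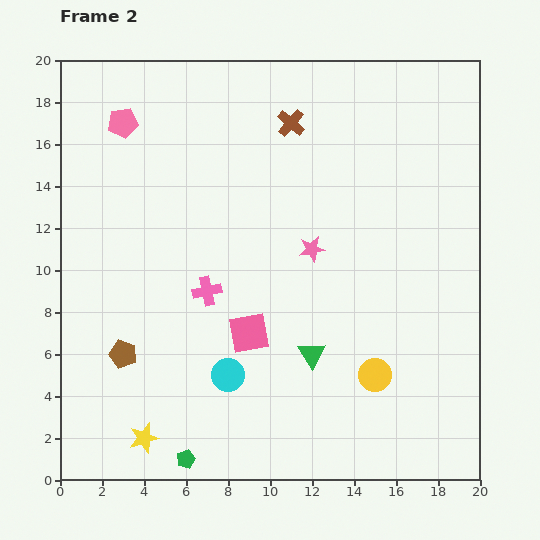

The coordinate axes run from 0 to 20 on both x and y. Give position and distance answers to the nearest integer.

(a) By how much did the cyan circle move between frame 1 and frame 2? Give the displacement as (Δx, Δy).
(1, -1)

The cyan circle was at (7, 6) in frame 1 and (8, 5) in frame 2.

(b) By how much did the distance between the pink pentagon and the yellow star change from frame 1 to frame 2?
-1

Distance in frame 1: 16. Distance in frame 2: 15.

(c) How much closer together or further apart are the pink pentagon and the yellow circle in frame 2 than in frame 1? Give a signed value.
-4

Distance in frame 1: 21. Distance in frame 2: 17.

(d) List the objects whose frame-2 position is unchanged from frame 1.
the brown pentagon, the green pentagon, the pink square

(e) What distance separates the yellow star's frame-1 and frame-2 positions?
2

The yellow star moved from (2, 2) to (4, 2), a distance of √(2² + 0²) ≈ 2.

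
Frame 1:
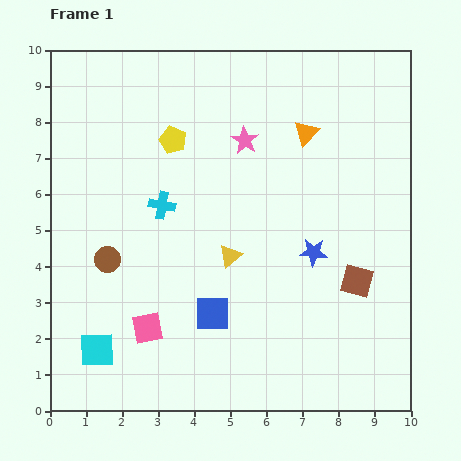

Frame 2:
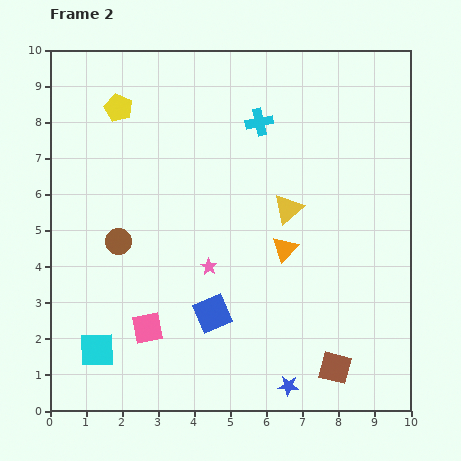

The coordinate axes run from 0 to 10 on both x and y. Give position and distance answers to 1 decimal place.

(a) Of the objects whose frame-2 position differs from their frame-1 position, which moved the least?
the brown circle

(moved 0.6)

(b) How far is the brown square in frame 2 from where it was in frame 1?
2.5

The brown square moved from (8.5, 3.6) to (7.9, 1.2), a distance of √(0.6² + 2.4²) ≈ 2.5.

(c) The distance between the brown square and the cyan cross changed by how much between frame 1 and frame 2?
+1.3

Distance in frame 1: 5.8. Distance in frame 2: 7.1.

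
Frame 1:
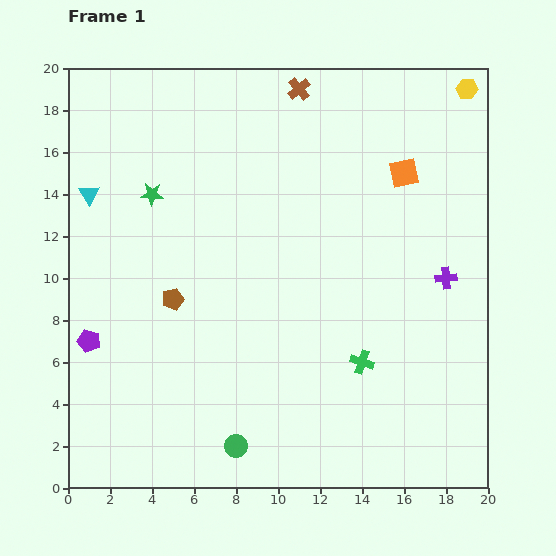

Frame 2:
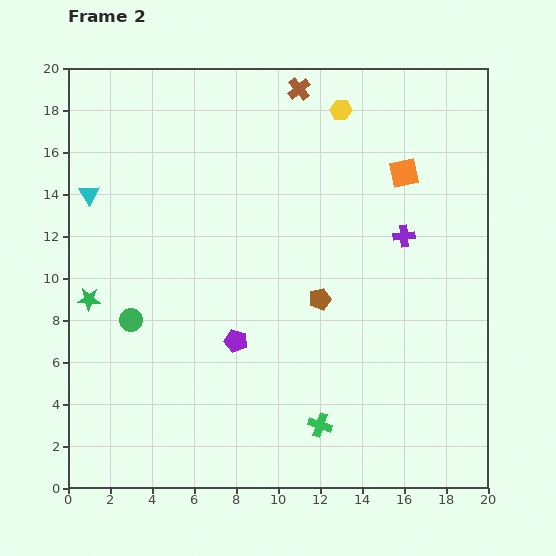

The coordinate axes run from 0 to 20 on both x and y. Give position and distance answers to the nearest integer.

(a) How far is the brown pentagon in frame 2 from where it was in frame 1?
7

The brown pentagon moved from (5, 9) to (12, 9), a distance of √(7² + 0²) ≈ 7.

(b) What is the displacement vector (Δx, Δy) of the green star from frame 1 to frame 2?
(-3, -5)

The green star was at (4, 14) in frame 1 and (1, 9) in frame 2.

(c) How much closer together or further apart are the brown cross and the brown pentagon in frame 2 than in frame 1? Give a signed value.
-2

Distance in frame 1: 12. Distance in frame 2: 10.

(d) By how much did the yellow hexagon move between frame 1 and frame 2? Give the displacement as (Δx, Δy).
(-6, -1)

The yellow hexagon was at (19, 19) in frame 1 and (13, 18) in frame 2.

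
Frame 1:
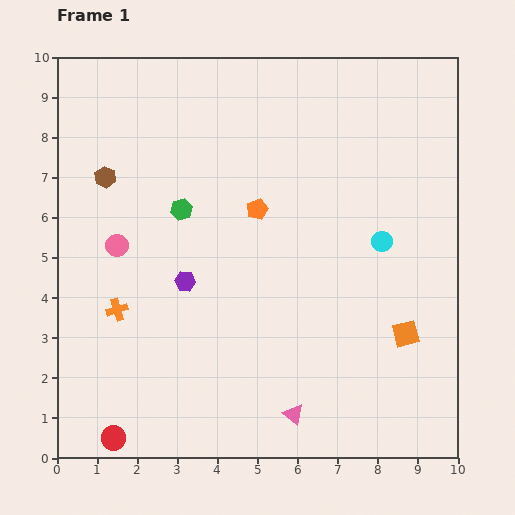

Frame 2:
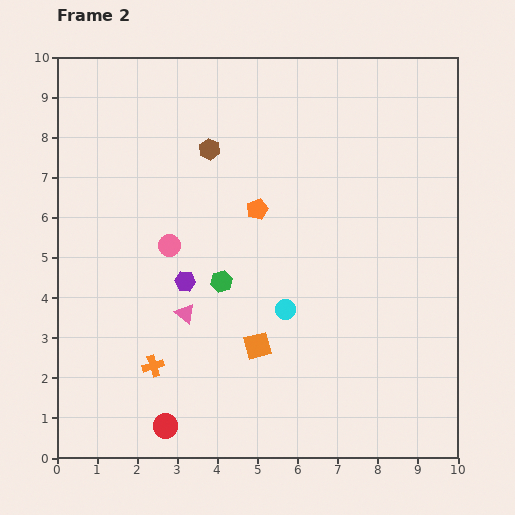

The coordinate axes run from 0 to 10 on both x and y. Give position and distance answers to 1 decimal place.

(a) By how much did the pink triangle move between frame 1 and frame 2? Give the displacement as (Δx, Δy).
(-2.7, 2.5)

The pink triangle was at (5.9, 1.1) in frame 1 and (3.2, 3.6) in frame 2.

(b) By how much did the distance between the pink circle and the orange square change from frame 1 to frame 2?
-4.2

Distance in frame 1: 7.5. Distance in frame 2: 3.3.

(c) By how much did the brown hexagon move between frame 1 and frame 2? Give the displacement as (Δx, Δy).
(2.6, 0.7)

The brown hexagon was at (1.2, 7.0) in frame 1 and (3.8, 7.7) in frame 2.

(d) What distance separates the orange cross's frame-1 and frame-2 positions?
1.7

The orange cross moved from (1.5, 3.7) to (2.4, 2.3), a distance of √(0.9² + 1.4²) ≈ 1.7.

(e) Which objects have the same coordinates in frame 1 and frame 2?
the orange pentagon, the purple hexagon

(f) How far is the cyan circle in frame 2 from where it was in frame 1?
2.9

The cyan circle moved from (8.1, 5.4) to (5.7, 3.7), a distance of √(2.4² + 1.7²) ≈ 2.9.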